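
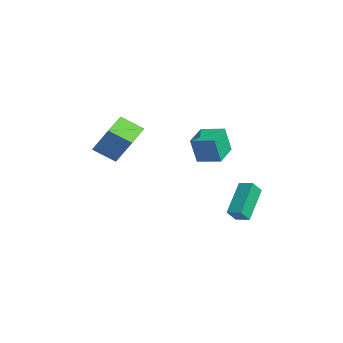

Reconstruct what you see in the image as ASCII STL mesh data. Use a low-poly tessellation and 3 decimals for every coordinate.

solid 
facet normal -0.510 0.555 0.657
outer loop
vertex 2.387 3.056 1.281
vertex 3.059 3.478 1.446
vertex 2.181 3.639 0.628
endloop
endfacet
facet normal -0.829 -0.521 -0.203
outer loop
vertex 3.261 2.462 -0.766
vertex 2.387 3.056 1.281
vertex 2.181 3.639 0.628
endloop
endfacet
facet normal -0.510 0.556 0.657
outer loop
vertex 2.181 3.639 0.628
vertex 3.059 3.478 1.446
vertex 2.852 4.061 0.792
endloop
endfacet
facet normal -0.230 0.648 -0.726
outer loop
vertex 2.852 4.061 0.792
vertex 3.261 2.462 -0.766
vertex 2.181 3.639 0.628
endloop
endfacet
facet normal 0.229 -0.649 0.726
outer loop
vertex 2.387 3.056 1.281
vertex 4.139 2.301 0.052
vertex 3.059 3.478 1.446
endloop
endfacet
facet normal -0.829 -0.522 -0.203
outer loop
vertex 3.468 1.879 -0.112
vertex 2.387 3.056 1.281
vertex 3.261 2.462 -0.766
endloop
endfacet
facet normal 0.230 -0.648 0.726
outer loop
vertex 3.468 1.879 -0.112
vertex 4.139 2.301 0.052
vertex 2.387 3.056 1.281
endloop
endfacet
facet normal 0.829 0.521 0.202
outer loop
vertex 3.059 3.478 1.446
vertex 4.139 2.301 0.052
vertex 2.852 4.061 0.792
endloop
endfacet
facet normal -0.229 0.649 -0.726
outer loop
vertex 3.933 2.884 -0.601
vertex 3.261 2.462 -0.766
vertex 2.852 4.061 0.792
endloop
endfacet
facet normal 0.829 0.521 0.203
outer loop
vertex 2.852 4.061 0.792
vertex 4.139 2.301 0.052
vertex 3.933 2.884 -0.601
endloop
endfacet
facet normal 0.510 -0.556 -0.657
outer loop
vertex 3.933 2.884 -0.601
vertex 3.468 1.879 -0.112
vertex 3.261 2.462 -0.766
endloop
endfacet
facet normal 0.510 -0.556 -0.657
outer loop
vertex 4.139 2.301 0.052
vertex 3.468 1.879 -0.112
vertex 3.933 2.884 -0.601
endloop
endfacet
facet normal -0.732 -0.664 -0.156
outer loop
vertex 0.074 1.47 3.603
vertex -0.968 2.544 3.921
vertex 0.03 1.867 2.116
endloop
endfacet
facet normal 0.681 -0.702 -0.208
outer loop
vertex 0.988 2.736 2.319
vertex 0.074 1.47 3.603
vertex 0.03 1.867 2.116
endloop
endfacet
facet normal -0.731 -0.664 -0.155
outer loop
vertex 0.03 1.867 2.116
vertex -0.968 2.544 3.921
vertex -1.013 2.941 2.434
endloop
endfacet
facet normal -0.029 0.258 -0.966
outer loop
vertex -1.013 2.941 2.434
vertex 0.988 2.736 2.319
vertex 0.03 1.867 2.116
endloop
endfacet
facet normal 0.029 -0.258 0.966
outer loop
vertex 0.074 1.47 3.603
vertex -0.01 3.413 4.124
vertex -0.968 2.544 3.921
endloop
endfacet
facet normal 0.681 -0.702 -0.208
outer loop
vertex 1.033 2.339 3.806
vertex 0.074 1.47 3.603
vertex 0.988 2.736 2.319
endloop
endfacet
facet normal 0.029 -0.258 0.966
outer loop
vertex 1.033 2.339 3.806
vertex -0.01 3.413 4.124
vertex 0.074 1.47 3.603
endloop
endfacet
facet normal -0.681 0.702 0.208
outer loop
vertex -0.968 2.544 3.921
vertex -0.01 3.413 4.124
vertex -1.013 2.941 2.434
endloop
endfacet
facet normal -0.029 0.258 -0.966
outer loop
vertex -0.054 3.81 2.637
vertex 0.988 2.736 2.319
vertex -1.013 2.941 2.434
endloop
endfacet
facet normal -0.681 0.703 0.208
outer loop
vertex -1.013 2.941 2.434
vertex -0.01 3.413 4.124
vertex -0.054 3.81 2.637
endloop
endfacet
facet normal 0.732 0.664 0.155
outer loop
vertex -0.054 3.81 2.637
vertex 1.033 2.339 3.806
vertex 0.988 2.736 2.319
endloop
endfacet
facet normal 0.731 0.664 0.156
outer loop
vertex -0.01 3.413 4.124
vertex 1.033 2.339 3.806
vertex -0.054 3.81 2.637
endloop
endfacet
facet normal -0.487 -0.696 0.528
outer loop
vertex -1.974 -2.071 4.143
vertex -3.205 -0.898 4.554
vertex -2.951 -2.557 2.601
endloop
endfacet
facet normal 0.704 -0.670 -0.235
outer loop
vertex -2.255 -1.562 1.846
vertex -1.974 -2.071 4.143
vertex -2.951 -2.557 2.601
endloop
endfacet
facet normal -0.487 -0.696 0.528
outer loop
vertex -2.951 -2.557 2.601
vertex -3.205 -0.898 4.554
vertex -4.183 -1.384 3.011
endloop
endfacet
facet normal -0.517 -0.258 -0.816
outer loop
vertex -4.183 -1.384 3.011
vertex -2.255 -1.562 1.846
vertex -2.951 -2.557 2.601
endloop
endfacet
facet normal 0.518 0.257 0.816
outer loop
vertex -1.974 -2.071 4.143
vertex -2.509 0.097 3.799
vertex -3.205 -0.898 4.554
endloop
endfacet
facet normal 0.704 -0.671 -0.235
outer loop
vertex -1.277 -1.076 3.389
vertex -1.974 -2.071 4.143
vertex -2.255 -1.562 1.846
endloop
endfacet
facet normal 0.517 0.257 0.817
outer loop
vertex -1.277 -1.076 3.389
vertex -2.509 0.097 3.799
vertex -1.974 -2.071 4.143
endloop
endfacet
facet normal -0.704 0.670 0.235
outer loop
vertex -3.205 -0.898 4.554
vertex -2.509 0.097 3.799
vertex -4.183 -1.384 3.011
endloop
endfacet
facet normal -0.517 -0.257 -0.817
outer loop
vertex -3.486 -0.389 2.257
vertex -2.255 -1.562 1.846
vertex -4.183 -1.384 3.011
endloop
endfacet
facet normal -0.704 0.671 0.234
outer loop
vertex -4.183 -1.384 3.011
vertex -2.509 0.097 3.799
vertex -3.486 -0.389 2.257
endloop
endfacet
facet normal 0.487 0.696 -0.528
outer loop
vertex -3.486 -0.389 2.257
vertex -1.277 -1.076 3.389
vertex -2.255 -1.562 1.846
endloop
endfacet
facet normal 0.487 0.696 -0.528
outer loop
vertex -2.509 0.097 3.799
vertex -1.277 -1.076 3.389
vertex -3.486 -0.389 2.257
endloop
endfacet

endsolid


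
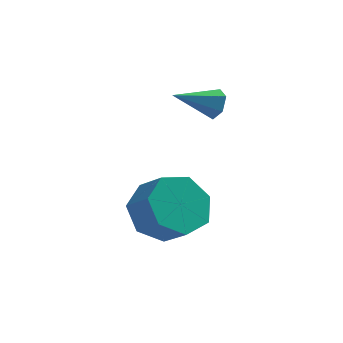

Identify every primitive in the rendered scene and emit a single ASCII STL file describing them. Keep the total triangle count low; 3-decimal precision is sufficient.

solid 
facet normal 0.862 0.307 -0.403
outer loop
vertex 2.691 0.476 2.982
vertex 2.408 0.677 2.53
vertex 2.5 1.013 2.982
endloop
endfacet
facet normal 0.089 0.032 0.995
outer loop
vertex 2.691 0.476 2.982
vertex 2.5 1.013 2.982
vertex 1.132 0.223 3.13
endloop
endfacet
facet normal 0.861 0.308 -0.404
outer loop
vertex 2.5 1.013 2.982
vertex 2.408 0.677 2.53
vertex 2.216 1.214 2.53
endloop
endfacet
facet normal -0.368 0.742 0.561
outer loop
vertex 2.5 1.013 2.982
vertex 2.216 1.214 2.53
vertex 1.132 0.223 3.13
endloop
endfacet
facet normal 0.861 0.308 -0.405
outer loop
vertex 2.216 1.214 2.53
vertex 2.408 0.677 2.53
vertex 2.124 0.878 2.079
endloop
endfacet
facet normal -0.729 0.612 -0.307
outer loop
vertex 2.216 1.214 2.53
vertex 2.124 0.878 2.079
vertex 1.132 0.223 3.13
endloop
endfacet
facet normal 0.861 0.306 -0.406
outer loop
vertex 2.124 0.878 2.079
vertex 2.408 0.677 2.53
vertex 2.315 0.341 2.079
endloop
endfacet
facet normal -0.634 -0.226 -0.739
outer loop
vertex 2.124 0.878 2.079
vertex 2.315 0.341 2.079
vertex 1.132 0.223 3.13
endloop
endfacet
facet normal 0.862 0.306 -0.405
outer loop
vertex 2.315 0.341 2.079
vertex 2.408 0.677 2.53
vertex 2.599 0.14 2.531
endloop
endfacet
facet normal -0.177 -0.936 -0.305
outer loop
vertex 2.315 0.341 2.079
vertex 2.599 0.14 2.531
vertex 1.132 0.223 3.13
endloop
endfacet
facet normal 0.862 0.306 -0.404
outer loop
vertex 2.599 0.14 2.531
vertex 2.408 0.677 2.53
vertex 2.691 0.476 2.982
endloop
endfacet
facet normal 0.184 -0.806 0.563
outer loop
vertex 2.599 0.14 2.531
vertex 2.691 0.476 2.982
vertex 1.132 0.223 3.13
endloop
endfacet
facet normal -0.565 0.535 -0.628
outer loop
vertex 1.621 -1.253 -1.67
vertex 0.804 -1.252 -0.934
vertex 1.622 -0.526 -1.052
endloop
endfacet
facet normal 0.825 0.365 -0.431
outer loop
vertex 1.621 -1.253 -1.67
vertex 1.622 -0.526 -1.052
vertex 2.294 -1.89 -0.922
endloop
endfacet
facet normal 0.825 0.366 -0.430
outer loop
vertex 2.294 -1.89 -0.922
vertex 1.622 -0.526 -1.052
vertex 2.294 -1.163 -0.304
endloop
endfacet
facet normal 0.565 -0.535 0.629
outer loop
vertex 2.294 -1.89 -0.922
vertex 2.294 -1.163 -0.304
vertex 1.476 -1.888 -0.186
endloop
endfacet
facet normal -0.565 0.535 -0.628
outer loop
vertex 1.622 -0.526 -1.052
vertex 0.804 -1.252 -0.934
vertex 1.007 -0.345 -0.345
endloop
endfacet
facet normal 0.516 0.823 0.238
outer loop
vertex 1.622 -0.526 -1.052
vertex 1.007 -0.345 -0.345
vertex 2.294 -1.163 -0.304
endloop
endfacet
facet normal 0.516 0.823 0.238
outer loop
vertex 2.294 -1.163 -0.304
vertex 1.007 -0.345 -0.345
vertex 1.679 -0.982 0.403
endloop
endfacet
facet normal 0.565 -0.535 0.628
outer loop
vertex 2.294 -1.163 -0.304
vertex 1.679 -0.982 0.403
vertex 1.476 -1.888 -0.186
endloop
endfacet
facet normal -0.565 0.535 -0.629
outer loop
vertex 1.007 -0.345 -0.345
vertex 0.804 -1.252 -0.934
vertex 0.239 -0.847 -0.082
endloop
endfacet
facet normal -0.183 0.661 0.728
outer loop
vertex 1.007 -0.345 -0.345
vertex 0.239 -0.847 -0.082
vertex 1.679 -0.982 0.403
endloop
endfacet
facet normal -0.183 0.662 0.727
outer loop
vertex 1.679 -0.982 0.403
vertex 0.239 -0.847 -0.082
vertex 0.911 -1.483 0.666
endloop
endfacet
facet normal 0.564 -0.535 0.629
outer loop
vertex 1.679 -0.982 0.403
vertex 0.911 -1.483 0.666
vertex 1.476 -1.888 -0.186
endloop
endfacet
facet normal -0.565 0.535 -0.629
outer loop
vertex 0.239 -0.847 -0.082
vertex 0.804 -1.252 -0.934
vertex -0.104 -1.654 -0.46
endloop
endfacet
facet normal -0.743 0.002 0.669
outer loop
vertex 0.239 -0.847 -0.082
vertex -0.104 -1.654 -0.46
vertex 0.911 -1.483 0.666
endloop
endfacet
facet normal -0.743 0.002 0.669
outer loop
vertex 0.911 -1.483 0.666
vertex -0.104 -1.654 -0.46
vertex 0.568 -2.29 0.288
endloop
endfacet
facet normal 0.565 -0.535 0.629
outer loop
vertex 0.911 -1.483 0.666
vertex 0.568 -2.29 0.288
vertex 1.476 -1.888 -0.186
endloop
endfacet
facet normal -0.565 0.535 -0.628
outer loop
vertex -0.104 -1.654 -0.46
vertex 0.804 -1.252 -0.934
vertex 0.237 -2.158 -1.196
endloop
endfacet
facet normal -0.744 -0.660 0.107
outer loop
vertex -0.104 -1.654 -0.46
vertex 0.237 -2.158 -1.196
vertex 0.568 -2.29 0.288
endloop
endfacet
facet normal -0.744 -0.660 0.107
outer loop
vertex 0.568 -2.29 0.288
vertex 0.237 -2.158 -1.196
vertex 0.909 -2.794 -0.448
endloop
endfacet
facet normal 0.565 -0.535 0.628
outer loop
vertex 0.568 -2.29 0.288
vertex 0.909 -2.794 -0.448
vertex 1.476 -1.888 -0.186
endloop
endfacet
facet normal -0.565 0.535 -0.628
outer loop
vertex 0.237 -2.158 -1.196
vertex 0.804 -1.252 -0.934
vertex 1.005 -1.979 -1.734
endloop
endfacet
facet normal -0.183 -0.824 -0.536
outer loop
vertex 0.237 -2.158 -1.196
vertex 1.005 -1.979 -1.734
vertex 0.909 -2.794 -0.448
endloop
endfacet
facet normal -0.184 -0.824 -0.536
outer loop
vertex 0.909 -2.794 -0.448
vertex 1.005 -1.979 -1.734
vertex 1.677 -2.616 -0.986
endloop
endfacet
facet normal 0.564 -0.535 0.629
outer loop
vertex 0.909 -2.794 -0.448
vertex 1.677 -2.616 -0.986
vertex 1.476 -1.888 -0.186
endloop
endfacet
facet normal -0.565 0.535 -0.628
outer loop
vertex 1.005 -1.979 -1.734
vertex 0.804 -1.252 -0.934
vertex 1.621 -1.253 -1.67
endloop
endfacet
facet normal 0.514 -0.368 -0.775
outer loop
vertex 1.005 -1.979 -1.734
vertex 1.621 -1.253 -1.67
vertex 1.677 -2.616 -0.986
endloop
endfacet
facet normal 0.513 -0.368 -0.775
outer loop
vertex 1.677 -2.616 -0.986
vertex 1.621 -1.253 -1.67
vertex 2.294 -1.89 -0.922
endloop
endfacet
facet normal 0.564 -0.535 0.629
outer loop
vertex 1.677 -2.616 -0.986
vertex 2.294 -1.89 -0.922
vertex 1.476 -1.888 -0.186
endloop
endfacet

endsolid


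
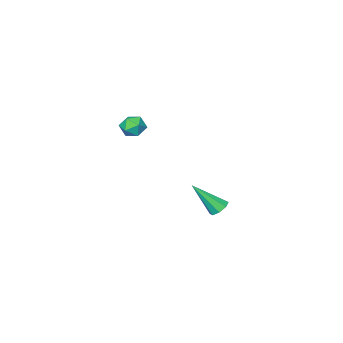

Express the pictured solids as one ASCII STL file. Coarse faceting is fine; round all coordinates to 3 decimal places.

solid 
facet normal -0.115 -0.322 0.940
outer loop
vertex 1.186 -0.527 4.423
vertex 1.396 -1.108 4.25
vertex 1.812 -0.664 4.453
endloop
endfacet
facet normal 0.037 0.374 0.927
outer loop
vertex 1.186 -0.527 4.423
vertex 1.812 -0.664 4.453
vertex 1.618 -0.094 4.231
endloop
endfacet
facet normal -0.464 0.702 0.540
outer loop
vertex 1.186 -0.527 4.423
vertex 1.618 -0.094 4.231
vertex 1.082 -0.186 3.89
endloop
endfacet
facet normal -0.926 0.208 0.314
outer loop
vertex 1.186 -0.527 4.423
vertex 1.082 -0.186 3.89
vertex 0.945 -0.813 3.902
endloop
endfacet
facet normal -0.711 -0.424 0.561
outer loop
vertex 1.186 -0.527 4.423
vertex 0.945 -0.813 3.902
vertex 1.396 -1.108 4.25
endloop
endfacet
facet normal 0.664 0.457 0.593
outer loop
vertex 1.618 -0.094 4.231
vertex 1.812 -0.664 4.453
vertex 2.095 -0.407 3.938
endloop
endfacet
facet normal 0.416 -0.671 0.614
outer loop
vertex 1.812 -0.664 4.453
vertex 1.396 -1.108 4.25
vertex 1.958 -1.034 3.95
endloop
endfacet
facet normal -0.548 -0.836 0.001
outer loop
vertex 1.396 -1.108 4.25
vertex 0.945 -0.813 3.902
vertex 1.422 -1.126 3.609
endloop
endfacet
facet normal -0.897 0.188 -0.399
outer loop
vertex 0.945 -0.813 3.902
vertex 1.082 -0.186 3.89
vertex 1.228 -0.556 3.387
endloop
endfacet
facet normal -0.148 0.988 -0.034
outer loop
vertex 1.082 -0.186 3.89
vertex 1.618 -0.094 4.231
vertex 1.644 -0.112 3.59
endloop
endfacet
facet normal 0.926 -0.208 -0.314
outer loop
vertex 1.854 -0.693 3.417
vertex 2.095 -0.407 3.938
vertex 1.958 -1.034 3.95
endloop
endfacet
facet normal 0.464 -0.702 -0.540
outer loop
vertex 1.854 -0.693 3.417
vertex 1.958 -1.034 3.95
vertex 1.422 -1.126 3.609
endloop
endfacet
facet normal -0.037 -0.374 -0.927
outer loop
vertex 1.854 -0.693 3.417
vertex 1.422 -1.126 3.609
vertex 1.228 -0.556 3.387
endloop
endfacet
facet normal 0.115 0.322 -0.940
outer loop
vertex 1.854 -0.693 3.417
vertex 1.228 -0.556 3.387
vertex 1.644 -0.112 3.59
endloop
endfacet
facet normal 0.711 0.424 -0.561
outer loop
vertex 1.854 -0.693 3.417
vertex 1.644 -0.112 3.59
vertex 2.095 -0.407 3.938
endloop
endfacet
facet normal 0.897 -0.188 0.399
outer loop
vertex 1.958 -1.034 3.95
vertex 2.095 -0.407 3.938
vertex 1.812 -0.664 4.453
endloop
endfacet
facet normal 0.148 -0.988 0.034
outer loop
vertex 1.422 -1.126 3.609
vertex 1.958 -1.034 3.95
vertex 1.396 -1.108 4.25
endloop
endfacet
facet normal -0.664 -0.457 -0.593
outer loop
vertex 1.228 -0.556 3.387
vertex 1.422 -1.126 3.609
vertex 0.945 -0.813 3.902
endloop
endfacet
facet normal -0.416 0.671 -0.614
outer loop
vertex 1.644 -0.112 3.59
vertex 1.228 -0.556 3.387
vertex 1.082 -0.186 3.89
endloop
endfacet
facet normal 0.548 0.836 -0.001
outer loop
vertex 2.095 -0.407 3.938
vertex 1.644 -0.112 3.59
vertex 1.618 -0.094 4.231
endloop
endfacet
facet normal -0.470 0.470 -0.747
outer loop
vertex -2.3 0.157 -2.699
vertex -2.785 0.026 -2.476
vertex -2.437 0.449 -2.429
endloop
endfacet
facet normal 0.916 0.401 0.031
outer loop
vertex -2.3 0.157 -2.699
vertex -2.437 0.449 -2.429
vertex -1.915 -0.846 -1.084
endloop
endfacet
facet normal -0.468 0.469 -0.749
outer loop
vertex -2.437 0.449 -2.429
vertex -2.785 0.026 -2.476
vertex -2.779 0.494 -2.187
endloop
endfacet
facet normal 0.460 0.722 0.516
outer loop
vertex -2.437 0.449 -2.429
vertex -2.779 0.494 -2.187
vertex -1.915 -0.846 -1.084
endloop
endfacet
facet normal -0.468 0.469 -0.749
outer loop
vertex -2.779 0.494 -2.187
vertex -2.785 0.026 -2.476
vertex -3.124 0.265 -2.115
endloop
endfacet
facet normal -0.193 0.547 0.815
outer loop
vertex -2.779 0.494 -2.187
vertex -3.124 0.265 -2.115
vertex -1.915 -0.846 -1.084
endloop
endfacet
facet normal -0.468 0.469 -0.749
outer loop
vertex -3.124 0.265 -2.115
vertex -2.785 0.026 -2.476
vertex -3.271 -0.104 -2.254
endloop
endfacet
facet normal -0.659 -0.020 0.751
outer loop
vertex -3.124 0.265 -2.115
vertex -3.271 -0.104 -2.254
vertex -1.915 -0.846 -1.084
endloop
endfacet
facet normal -0.468 0.469 -0.749
outer loop
vertex -3.271 -0.104 -2.254
vertex -2.785 0.026 -2.476
vertex -3.134 -0.397 -2.523
endloop
endfacet
facet normal -0.669 -0.648 0.365
outer loop
vertex -3.271 -0.104 -2.254
vertex -3.134 -0.397 -2.523
vertex -1.915 -0.846 -1.084
endloop
endfacet
facet normal -0.468 0.469 -0.749
outer loop
vertex -3.134 -0.397 -2.523
vertex -2.785 0.026 -2.476
vertex -2.792 -0.442 -2.765
endloop
endfacet
facet normal -0.214 -0.969 -0.122
outer loop
vertex -3.134 -0.397 -2.523
vertex -2.792 -0.442 -2.765
vertex -1.915 -0.846 -1.084
endloop
endfacet
facet normal -0.471 0.469 -0.748
outer loop
vertex -2.792 -0.442 -2.765
vertex -2.785 0.026 -2.476
vertex -2.447 -0.212 -2.838
endloop
endfacet
facet normal 0.440 -0.794 -0.420
outer loop
vertex -2.792 -0.442 -2.765
vertex -2.447 -0.212 -2.838
vertex -1.915 -0.846 -1.084
endloop
endfacet
facet normal -0.470 0.469 -0.748
outer loop
vertex -2.447 -0.212 -2.838
vertex -2.785 0.026 -2.476
vertex -2.3 0.157 -2.699
endloop
endfacet
facet normal 0.906 -0.227 -0.357
outer loop
vertex -2.447 -0.212 -2.838
vertex -2.3 0.157 -2.699
vertex -1.915 -0.846 -1.084
endloop
endfacet

endsolid


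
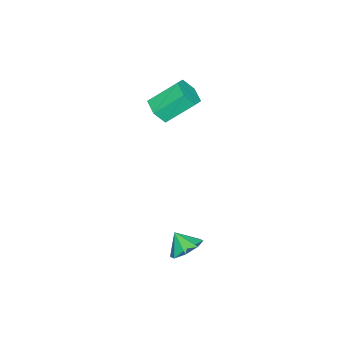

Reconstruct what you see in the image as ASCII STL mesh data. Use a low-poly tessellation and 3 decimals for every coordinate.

solid 
facet normal 0.163 0.659 -0.735
outer loop
vertex 4.354 2.177 -4.083
vertex 3.782 2.892 -3.569
vertex 4.797 2.624 -3.584
endloop
endfacet
facet normal 0.546 -0.804 0.235
outer loop
vertex 4.354 2.177 -4.083
vertex 4.797 2.624 -3.584
vertex 3.578 2.068 -2.651
endloop
endfacet
facet normal 0.163 0.659 -0.735
outer loop
vertex 4.797 2.624 -3.584
vertex 3.782 2.892 -3.569
vertex 4.646 3.228 -3.076
endloop
endfacet
facet normal 0.665 -0.376 0.645
outer loop
vertex 4.797 2.624 -3.584
vertex 4.646 3.228 -3.076
vertex 3.578 2.068 -2.651
endloop
endfacet
facet normal 0.163 0.659 -0.735
outer loop
vertex 4.646 3.228 -3.076
vertex 3.782 2.892 -3.569
vertex 3.988 3.635 -2.857
endloop
endfacet
facet normal 0.336 0.036 0.941
outer loop
vertex 4.646 3.228 -3.076
vertex 3.988 3.635 -2.857
vertex 3.578 2.068 -2.651
endloop
endfacet
facet normal 0.163 0.659 -0.735
outer loop
vertex 3.988 3.635 -2.857
vertex 3.782 2.892 -3.569
vertex 3.21 3.607 -3.055
endloop
endfacet
facet normal -0.249 0.190 0.950
outer loop
vertex 3.988 3.635 -2.857
vertex 3.21 3.607 -3.055
vertex 3.578 2.068 -2.651
endloop
endfacet
facet normal 0.162 0.658 -0.735
outer loop
vertex 3.21 3.607 -3.055
vertex 3.782 2.892 -3.569
vertex 2.767 3.159 -3.554
endloop
endfacet
facet normal -0.746 -0.004 0.666
outer loop
vertex 3.21 3.607 -3.055
vertex 2.767 3.159 -3.554
vertex 3.578 2.068 -2.651
endloop
endfacet
facet normal 0.163 0.659 -0.734
outer loop
vertex 2.767 3.159 -3.554
vertex 3.782 2.892 -3.569
vertex 2.918 2.556 -4.062
endloop
endfacet
facet normal -0.865 -0.432 0.255
outer loop
vertex 2.767 3.159 -3.554
vertex 2.918 2.556 -4.062
vertex 3.578 2.068 -2.651
endloop
endfacet
facet normal 0.163 0.659 -0.735
outer loop
vertex 2.918 2.556 -4.062
vertex 3.782 2.892 -3.569
vertex 3.575 2.149 -4.281
endloop
endfacet
facet normal -0.536 -0.843 -0.041
outer loop
vertex 2.918 2.556 -4.062
vertex 3.575 2.149 -4.281
vertex 3.578 2.068 -2.651
endloop
endfacet
facet normal 0.163 0.659 -0.735
outer loop
vertex 3.575 2.149 -4.281
vertex 3.782 2.892 -3.569
vertex 4.354 2.177 -4.083
endloop
endfacet
facet normal 0.048 -0.998 -0.050
outer loop
vertex 3.575 2.149 -4.281
vertex 4.354 2.177 -4.083
vertex 3.578 2.068 -2.651
endloop
endfacet
facet normal 0.408 -0.645 -0.646
outer loop
vertex -0.618 -0.431 2.393
vertex -1.266 -1.124 2.676
vertex -1.487 -0.515 1.928
endloop
endfacet
facet normal 0.249 0.759 -0.602
outer loop
vertex -0.618 -0.431 2.393
vertex -1.487 -0.515 1.928
vertex -1.505 0.976 3.801
endloop
endfacet
facet normal 0.249 0.759 -0.602
outer loop
vertex -1.505 0.976 3.801
vertex -1.487 -0.515 1.928
vertex -2.375 0.893 3.336
endloop
endfacet
facet normal -0.407 0.646 0.646
outer loop
vertex -1.505 0.976 3.801
vertex -2.375 0.893 3.336
vertex -2.154 0.284 4.084
endloop
endfacet
facet normal 0.407 -0.646 -0.646
outer loop
vertex -1.487 -0.515 1.928
vertex -1.266 -1.124 2.676
vertex -2.136 -1.207 2.211
endloop
endfacet
facet normal -0.636 0.307 -0.708
outer loop
vertex -1.487 -0.515 1.928
vertex -2.136 -1.207 2.211
vertex -2.375 0.893 3.336
endloop
endfacet
facet normal -0.636 0.307 -0.708
outer loop
vertex -2.375 0.893 3.336
vertex -2.136 -1.207 2.211
vertex -3.024 0.201 3.619
endloop
endfacet
facet normal -0.407 0.646 0.646
outer loop
vertex -2.375 0.893 3.336
vertex -3.024 0.201 3.619
vertex -2.154 0.284 4.084
endloop
endfacet
facet normal 0.407 -0.646 -0.646
outer loop
vertex -2.136 -1.207 2.211
vertex -1.266 -1.124 2.676
vertex -1.915 -1.816 2.959
endloop
endfacet
facet normal -0.886 -0.452 -0.106
outer loop
vertex -2.136 -1.207 2.211
vertex -1.915 -1.816 2.959
vertex -3.024 0.201 3.619
endloop
endfacet
facet normal -0.886 -0.452 -0.106
outer loop
vertex -3.024 0.201 3.619
vertex -1.915 -1.816 2.959
vertex -2.802 -0.409 4.367
endloop
endfacet
facet normal -0.407 0.645 0.647
outer loop
vertex -3.024 0.201 3.619
vertex -2.802 -0.409 4.367
vertex -2.154 0.284 4.084
endloop
endfacet
facet normal 0.407 -0.646 -0.646
outer loop
vertex -1.915 -1.816 2.959
vertex -1.266 -1.124 2.676
vertex -1.045 -1.733 3.424
endloop
endfacet
facet normal -0.249 -0.759 0.602
outer loop
vertex -1.915 -1.816 2.959
vertex -1.045 -1.733 3.424
vertex -2.802 -0.409 4.367
endloop
endfacet
facet normal -0.249 -0.759 0.602
outer loop
vertex -2.802 -0.409 4.367
vertex -1.045 -1.733 3.424
vertex -1.933 -0.325 4.832
endloop
endfacet
facet normal -0.408 0.645 0.646
outer loop
vertex -2.802 -0.409 4.367
vertex -1.933 -0.325 4.832
vertex -2.154 0.284 4.084
endloop
endfacet
facet normal 0.407 -0.646 -0.646
outer loop
vertex -1.045 -1.733 3.424
vertex -1.266 -1.124 2.676
vertex -0.396 -1.041 3.141
endloop
endfacet
facet normal 0.636 -0.307 0.708
outer loop
vertex -1.045 -1.733 3.424
vertex -0.396 -1.041 3.141
vertex -1.933 -0.325 4.832
endloop
endfacet
facet normal 0.636 -0.307 0.708
outer loop
vertex -1.933 -0.325 4.832
vertex -0.396 -1.041 3.141
vertex -1.284 0.367 4.549
endloop
endfacet
facet normal -0.407 0.646 0.646
outer loop
vertex -1.933 -0.325 4.832
vertex -1.284 0.367 4.549
vertex -2.154 0.284 4.084
endloop
endfacet
facet normal 0.407 -0.645 -0.647
outer loop
vertex -0.396 -1.041 3.141
vertex -1.266 -1.124 2.676
vertex -0.618 -0.431 2.393
endloop
endfacet
facet normal 0.885 0.452 0.106
outer loop
vertex -0.396 -1.041 3.141
vertex -0.618 -0.431 2.393
vertex -1.284 0.367 4.549
endloop
endfacet
facet normal 0.886 0.452 0.106
outer loop
vertex -1.284 0.367 4.549
vertex -0.618 -0.431 2.393
vertex -1.505 0.976 3.801
endloop
endfacet
facet normal -0.407 0.646 0.646
outer loop
vertex -1.284 0.367 4.549
vertex -1.505 0.976 3.801
vertex -2.154 0.284 4.084
endloop
endfacet

endsolid


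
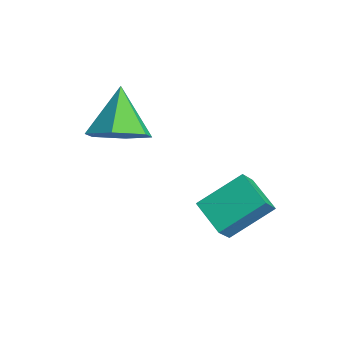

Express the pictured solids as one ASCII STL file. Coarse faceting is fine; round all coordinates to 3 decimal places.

solid 
facet normal 0.663 -0.397 -0.635
outer loop
vertex -0.157 -2.236 -0.583
vertex -0.92 -2.721 -1.076
vertex -0.636 -1.776 -1.371
endloop
endfacet
facet normal 0.216 0.895 0.391
outer loop
vertex -0.157 -2.236 -0.583
vertex -0.636 -1.776 -1.371
vertex -2.06 -2.039 0.016
endloop
endfacet
facet normal 0.662 -0.397 -0.635
outer loop
vertex -0.636 -1.776 -1.371
vertex -0.92 -2.721 -1.076
vertex -1.399 -2.261 -1.863
endloop
endfacet
facet normal -0.402 0.882 -0.246
outer loop
vertex -0.636 -1.776 -1.371
vertex -1.399 -2.261 -1.863
vertex -2.06 -2.039 0.016
endloop
endfacet
facet normal 0.662 -0.397 -0.635
outer loop
vertex -1.399 -2.261 -1.863
vertex -0.92 -2.721 -1.076
vertex -1.684 -3.206 -1.569
endloop
endfacet
facet normal -0.923 0.171 -0.345
outer loop
vertex -1.399 -2.261 -1.863
vertex -1.684 -3.206 -1.569
vertex -2.06 -2.039 0.016
endloop
endfacet
facet normal 0.662 -0.397 -0.636
outer loop
vertex -1.684 -3.206 -1.569
vertex -0.92 -2.721 -1.076
vertex -1.205 -3.667 -0.782
endloop
endfacet
facet normal -0.826 -0.529 0.193
outer loop
vertex -1.684 -3.206 -1.569
vertex -1.205 -3.667 -0.782
vertex -2.06 -2.039 0.016
endloop
endfacet
facet normal 0.662 -0.397 -0.636
outer loop
vertex -1.205 -3.667 -0.782
vertex -0.92 -2.721 -1.076
vertex -0.441 -3.182 -0.289
endloop
endfacet
facet normal -0.208 -0.516 0.831
outer loop
vertex -1.205 -3.667 -0.782
vertex -0.441 -3.182 -0.289
vertex -2.06 -2.039 0.016
endloop
endfacet
facet normal 0.663 -0.396 -0.635
outer loop
vertex -0.441 -3.182 -0.289
vertex -0.92 -2.721 -1.076
vertex -0.157 -2.236 -0.583
endloop
endfacet
facet normal 0.313 0.195 0.930
outer loop
vertex -0.441 -3.182 -0.289
vertex -0.157 -2.236 -0.583
vertex -2.06 -2.039 0.016
endloop
endfacet
facet normal -0.300 0.509 -0.807
outer loop
vertex 1.143 -0.935 -3.71
vertex 1.308 0.506 -2.862
vertex 2.301 -0.846 -4.085
endloop
endfacet
facet normal -0.098 -0.858 -0.505
outer loop
vertex 2.632 -1.406 -3.198
vertex 1.143 -0.935 -3.71
vertex 2.301 -0.846 -4.085
endloop
endfacet
facet normal -0.300 0.509 -0.807
outer loop
vertex 2.301 -0.846 -4.085
vertex 1.308 0.506 -2.862
vertex 2.466 0.595 -3.237
endloop
endfacet
facet normal 0.949 0.073 -0.308
outer loop
vertex 2.466 0.595 -3.237
vertex 2.632 -1.406 -3.198
vertex 2.301 -0.846 -4.085
endloop
endfacet
facet normal -0.949 -0.073 0.308
outer loop
vertex 1.143 -0.935 -3.71
vertex 1.639 -0.054 -1.975
vertex 1.308 0.506 -2.862
endloop
endfacet
facet normal -0.098 -0.858 -0.505
outer loop
vertex 1.474 -1.495 -2.823
vertex 1.143 -0.935 -3.71
vertex 2.632 -1.406 -3.198
endloop
endfacet
facet normal -0.949 -0.073 0.308
outer loop
vertex 1.474 -1.495 -2.823
vertex 1.639 -0.054 -1.975
vertex 1.143 -0.935 -3.71
endloop
endfacet
facet normal 0.098 0.858 0.505
outer loop
vertex 1.308 0.506 -2.862
vertex 1.639 -0.054 -1.975
vertex 2.466 0.595 -3.237
endloop
endfacet
facet normal 0.949 0.073 -0.308
outer loop
vertex 2.797 0.035 -2.35
vertex 2.632 -1.406 -3.198
vertex 2.466 0.595 -3.237
endloop
endfacet
facet normal 0.098 0.858 0.505
outer loop
vertex 2.466 0.595 -3.237
vertex 1.639 -0.054 -1.975
vertex 2.797 0.035 -2.35
endloop
endfacet
facet normal 0.300 -0.509 0.807
outer loop
vertex 2.797 0.035 -2.35
vertex 1.474 -1.495 -2.823
vertex 2.632 -1.406 -3.198
endloop
endfacet
facet normal 0.300 -0.509 0.807
outer loop
vertex 1.639 -0.054 -1.975
vertex 1.474 -1.495 -2.823
vertex 2.797 0.035 -2.35
endloop
endfacet

endsolid


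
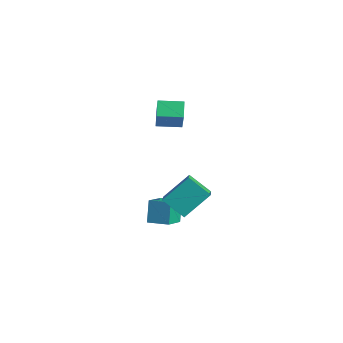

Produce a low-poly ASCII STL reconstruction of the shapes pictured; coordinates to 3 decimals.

solid 
facet normal -0.856 -0.502 -0.120
outer loop
vertex 1.642 -3.41 1.073
vertex 1.106 -2.36 0.502
vertex 2.024 -3.803 -0.006
endloop
endfacet
facet normal 0.410 -0.801 0.437
outer loop
vertex 2.914 -3.28 0.118
vertex 1.642 -3.41 1.073
vertex 2.024 -3.803 -0.006
endloop
endfacet
facet normal -0.856 -0.503 -0.119
outer loop
vertex 2.024 -3.803 -0.006
vertex 1.106 -2.36 0.502
vertex 1.487 -2.753 -0.578
endloop
endfacet
facet normal 0.315 -0.325 -0.892
outer loop
vertex 1.487 -2.753 -0.578
vertex 2.914 -3.28 0.118
vertex 2.024 -3.803 -0.006
endloop
endfacet
facet normal -0.315 0.324 0.892
outer loop
vertex 1.642 -3.41 1.073
vertex 1.996 -1.837 0.626
vertex 1.106 -2.36 0.502
endloop
endfacet
facet normal 0.409 -0.801 0.436
outer loop
vertex 2.533 -2.887 1.198
vertex 1.642 -3.41 1.073
vertex 2.914 -3.28 0.118
endloop
endfacet
facet normal -0.316 0.324 0.892
outer loop
vertex 2.533 -2.887 1.198
vertex 1.996 -1.837 0.626
vertex 1.642 -3.41 1.073
endloop
endfacet
facet normal -0.410 0.801 -0.436
outer loop
vertex 1.106 -2.36 0.502
vertex 1.996 -1.837 0.626
vertex 1.487 -2.753 -0.578
endloop
endfacet
facet normal 0.315 -0.324 -0.892
outer loop
vertex 2.378 -2.23 -0.453
vertex 2.914 -3.28 0.118
vertex 1.487 -2.753 -0.578
endloop
endfacet
facet normal -0.409 0.801 -0.437
outer loop
vertex 1.487 -2.753 -0.578
vertex 1.996 -1.837 0.626
vertex 2.378 -2.23 -0.453
endloop
endfacet
facet normal 0.856 0.502 0.119
outer loop
vertex 2.378 -2.23 -0.453
vertex 2.533 -2.887 1.198
vertex 2.914 -3.28 0.118
endloop
endfacet
facet normal 0.856 0.503 0.120
outer loop
vertex 1.996 -1.837 0.626
vertex 2.533 -2.887 1.198
vertex 2.378 -2.23 -0.453
endloop
endfacet
facet normal -0.610 0.521 0.596
outer loop
vertex -2.279 0.101 4.413
vertex -1.514 1.075 4.345
vertex -3.044 0.616 3.18
endloop
endfacet
facet normal -0.617 -0.785 0.055
outer loop
vertex -2.446 0.105 2.595
vertex -2.279 0.101 4.413
vertex -3.044 0.616 3.18
endloop
endfacet
facet normal -0.610 0.522 0.596
outer loop
vertex -3.044 0.616 3.18
vertex -1.514 1.075 4.345
vertex -2.279 1.59 3.111
endloop
endfacet
facet normal -0.498 0.334 -0.800
outer loop
vertex -2.279 1.59 3.111
vertex -2.446 0.105 2.595
vertex -3.044 0.616 3.18
endloop
endfacet
facet normal 0.497 -0.335 0.801
outer loop
vertex -2.279 0.101 4.413
vertex -0.916 0.564 3.76
vertex -1.514 1.075 4.345
endloop
endfacet
facet normal -0.617 -0.785 0.055
outer loop
vertex -1.681 -0.41 3.829
vertex -2.279 0.101 4.413
vertex -2.446 0.105 2.595
endloop
endfacet
facet normal 0.497 -0.334 0.801
outer loop
vertex -1.681 -0.41 3.829
vertex -0.916 0.564 3.76
vertex -2.279 0.101 4.413
endloop
endfacet
facet normal 0.617 0.785 -0.055
outer loop
vertex -1.514 1.075 4.345
vertex -0.916 0.564 3.76
vertex -2.279 1.59 3.111
endloop
endfacet
facet normal -0.497 0.334 -0.801
outer loop
vertex -1.681 1.079 2.527
vertex -2.446 0.105 2.595
vertex -2.279 1.59 3.111
endloop
endfacet
facet normal 0.617 0.785 -0.055
outer loop
vertex -2.279 1.59 3.111
vertex -0.916 0.564 3.76
vertex -1.681 1.079 2.527
endloop
endfacet
facet normal 0.611 -0.521 -0.596
outer loop
vertex -1.681 1.079 2.527
vertex -1.681 -0.41 3.829
vertex -2.446 0.105 2.595
endloop
endfacet
facet normal 0.610 -0.522 -0.596
outer loop
vertex -0.916 0.564 3.76
vertex -1.681 -0.41 3.829
vertex -1.681 1.079 2.527
endloop
endfacet
facet normal -0.681 0.564 -0.467
outer loop
vertex 2.17 -3.003 1.43
vertex 2.453 -1.771 2.505
vertex 3.11 -2.527 0.635
endloop
endfacet
facet normal -0.171 -0.743 -0.647
outer loop
vertex 4.247 -3.469 1.415
vertex 2.17 -3.003 1.43
vertex 3.11 -2.527 0.635
endloop
endfacet
facet normal -0.681 0.564 -0.467
outer loop
vertex 3.11 -2.527 0.635
vertex 2.453 -1.771 2.505
vertex 3.393 -1.294 1.71
endloop
endfacet
facet normal 0.712 0.361 -0.602
outer loop
vertex 3.393 -1.294 1.71
vertex 4.247 -3.469 1.415
vertex 3.11 -2.527 0.635
endloop
endfacet
facet normal -0.712 -0.361 0.602
outer loop
vertex 2.17 -3.003 1.43
vertex 3.59 -2.713 3.285
vertex 2.453 -1.771 2.505
endloop
endfacet
facet normal -0.171 -0.742 -0.648
outer loop
vertex 3.307 -3.946 2.21
vertex 2.17 -3.003 1.43
vertex 4.247 -3.469 1.415
endloop
endfacet
facet normal -0.712 -0.361 0.602
outer loop
vertex 3.307 -3.946 2.21
vertex 3.59 -2.713 3.285
vertex 2.17 -3.003 1.43
endloop
endfacet
facet normal 0.171 0.743 0.648
outer loop
vertex 2.453 -1.771 2.505
vertex 3.59 -2.713 3.285
vertex 3.393 -1.294 1.71
endloop
endfacet
facet normal 0.712 0.361 -0.602
outer loop
vertex 4.53 -2.237 2.49
vertex 4.247 -3.469 1.415
vertex 3.393 -1.294 1.71
endloop
endfacet
facet normal 0.172 0.742 0.647
outer loop
vertex 3.393 -1.294 1.71
vertex 3.59 -2.713 3.285
vertex 4.53 -2.237 2.49
endloop
endfacet
facet normal 0.681 -0.564 0.467
outer loop
vertex 4.53 -2.237 2.49
vertex 3.307 -3.946 2.21
vertex 4.247 -3.469 1.415
endloop
endfacet
facet normal 0.681 -0.564 0.467
outer loop
vertex 3.59 -2.713 3.285
vertex 3.307 -3.946 2.21
vertex 4.53 -2.237 2.49
endloop
endfacet

endsolid


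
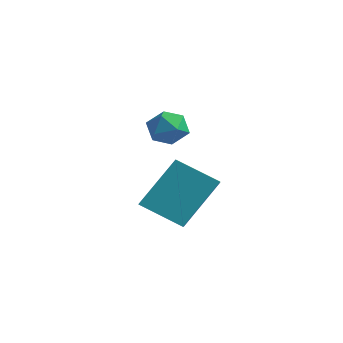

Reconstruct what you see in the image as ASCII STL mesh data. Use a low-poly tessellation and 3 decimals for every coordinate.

solid 
facet normal -0.690 0.678 0.252
outer loop
vertex -0.455 1.27 2.124
vertex -0.957 0.831 1.93
vertex -0.724 0.825 2.584
endloop
endfacet
facet normal -0.106 0.745 0.658
outer loop
vertex -0.455 1.27 2.124
vertex -0.724 0.825 2.584
vertex -0.039 0.937 2.568
endloop
endfacet
facet normal 0.449 0.864 0.228
outer loop
vertex -0.455 1.27 2.124
vertex -0.039 0.937 2.568
vertex 0.151 1.013 1.905
endloop
endfacet
facet normal 0.208 0.871 -0.446
outer loop
vertex -0.455 1.27 2.124
vertex 0.151 1.013 1.905
vertex -0.417 0.947 1.511
endloop
endfacet
facet normal -0.495 0.756 -0.429
outer loop
vertex -0.455 1.27 2.124
vertex -0.417 0.947 1.511
vertex -0.957 0.831 1.93
endloop
endfacet
facet normal 0.003 0.124 0.992
outer loop
vertex -0.039 0.937 2.568
vertex -0.724 0.825 2.584
vertex -0.283 0.293 2.649
endloop
endfacet
facet normal -0.942 0.015 0.336
outer loop
vertex -0.724 0.825 2.584
vertex -0.957 0.831 1.93
vertex -0.851 0.227 2.255
endloop
endfacet
facet normal -0.626 0.141 -0.767
outer loop
vertex -0.957 0.831 1.93
vertex -0.417 0.947 1.511
vertex -0.661 0.303 1.592
endloop
endfacet
facet normal 0.512 0.328 -0.794
outer loop
vertex -0.417 0.947 1.511
vertex 0.151 1.013 1.905
vertex 0.024 0.415 1.576
endloop
endfacet
facet normal 0.902 0.317 0.295
outer loop
vertex 0.151 1.013 1.905
vertex -0.039 0.937 2.568
vertex 0.257 0.409 2.23
endloop
endfacet
facet normal -0.208 -0.871 0.446
outer loop
vertex -0.245 -0.03 2.036
vertex -0.283 0.293 2.649
vertex -0.851 0.227 2.255
endloop
endfacet
facet normal -0.449 -0.864 -0.228
outer loop
vertex -0.245 -0.03 2.036
vertex -0.851 0.227 2.255
vertex -0.661 0.303 1.592
endloop
endfacet
facet normal 0.106 -0.745 -0.658
outer loop
vertex -0.245 -0.03 2.036
vertex -0.661 0.303 1.592
vertex 0.024 0.415 1.576
endloop
endfacet
facet normal 0.690 -0.678 -0.252
outer loop
vertex -0.245 -0.03 2.036
vertex 0.024 0.415 1.576
vertex 0.257 0.409 2.23
endloop
endfacet
facet normal 0.495 -0.756 0.429
outer loop
vertex -0.245 -0.03 2.036
vertex 0.257 0.409 2.23
vertex -0.283 0.293 2.649
endloop
endfacet
facet normal -0.512 -0.328 0.794
outer loop
vertex -0.851 0.227 2.255
vertex -0.283 0.293 2.649
vertex -0.724 0.825 2.584
endloop
endfacet
facet normal -0.902 -0.317 -0.295
outer loop
vertex -0.661 0.303 1.592
vertex -0.851 0.227 2.255
vertex -0.957 0.831 1.93
endloop
endfacet
facet normal -0.003 -0.124 -0.992
outer loop
vertex 0.024 0.415 1.576
vertex -0.661 0.303 1.592
vertex -0.417 0.947 1.511
endloop
endfacet
facet normal 0.942 -0.015 -0.336
outer loop
vertex 0.257 0.409 2.23
vertex 0.024 0.415 1.576
vertex 0.151 1.013 1.905
endloop
endfacet
facet normal 0.626 -0.141 0.767
outer loop
vertex -0.283 0.293 2.649
vertex 0.257 0.409 2.23
vertex -0.039 0.937 2.568
endloop
endfacet
facet normal -0.764 -0.425 0.486
outer loop
vertex -0.941 1.53 0.377
vertex -1.5 2.119 0.013
vertex -1.24 0.275 -1.19
endloop
endfacet
facet normal 0.628 -0.662 0.410
outer loop
vertex -0.04 0.941 -1.953
vertex -0.941 1.53 0.377
vertex -1.24 0.275 -1.19
endloop
endfacet
facet normal -0.764 -0.424 0.485
outer loop
vertex -1.24 0.275 -1.19
vertex -1.5 2.119 0.013
vertex -1.799 0.864 -1.555
endloop
endfacet
facet normal -0.148 -0.618 -0.772
outer loop
vertex -1.799 0.864 -1.555
vertex -0.04 0.941 -1.953
vertex -1.24 0.275 -1.19
endloop
endfacet
facet normal 0.148 0.618 0.772
outer loop
vertex -0.941 1.53 0.377
vertex -0.3 2.785 -0.75
vertex -1.5 2.119 0.013
endloop
endfacet
facet normal 0.628 -0.662 0.410
outer loop
vertex 0.259 2.196 -0.385
vertex -0.941 1.53 0.377
vertex -0.04 0.941 -1.953
endloop
endfacet
facet normal 0.147 0.618 0.772
outer loop
vertex 0.259 2.196 -0.385
vertex -0.3 2.785 -0.75
vertex -0.941 1.53 0.377
endloop
endfacet
facet normal -0.628 0.662 -0.410
outer loop
vertex -1.5 2.119 0.013
vertex -0.3 2.785 -0.75
vertex -1.799 0.864 -1.555
endloop
endfacet
facet normal -0.148 -0.618 -0.772
outer loop
vertex -0.599 1.53 -2.317
vertex -0.04 0.941 -1.953
vertex -1.799 0.864 -1.555
endloop
endfacet
facet normal -0.628 0.662 -0.410
outer loop
vertex -1.799 0.864 -1.555
vertex -0.3 2.785 -0.75
vertex -0.599 1.53 -2.317
endloop
endfacet
facet normal 0.764 0.425 -0.486
outer loop
vertex -0.599 1.53 -2.317
vertex 0.259 2.196 -0.385
vertex -0.04 0.941 -1.953
endloop
endfacet
facet normal 0.764 0.424 -0.486
outer loop
vertex -0.3 2.785 -0.75
vertex 0.259 2.196 -0.385
vertex -0.599 1.53 -2.317
endloop
endfacet

endsolid


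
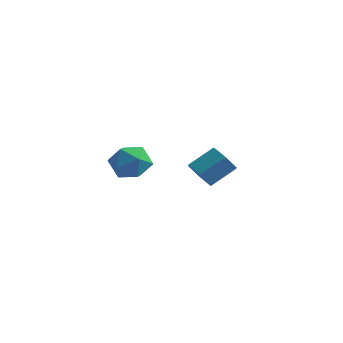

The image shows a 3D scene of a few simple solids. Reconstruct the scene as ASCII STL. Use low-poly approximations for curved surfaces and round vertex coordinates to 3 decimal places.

solid 
facet normal -0.489 -0.652 -0.580
outer loop
vertex 3.394 3.902 1.285
vertex 3.149 3.644 1.781
vertex 2.862 4.106 1.504
endloop
endfacet
facet normal -0.040 0.681 -0.731
outer loop
vertex 3.394 3.902 1.285
vertex 2.862 4.106 1.504
vertex 3.896 4.574 1.884
endloop
endfacet
facet normal -0.040 0.681 -0.731
outer loop
vertex 3.896 4.574 1.884
vertex 2.862 4.106 1.504
vertex 3.365 4.777 2.102
endloop
endfacet
facet normal 0.488 0.652 0.581
outer loop
vertex 3.896 4.574 1.884
vertex 3.365 4.777 2.102
vertex 3.651 4.316 2.379
endloop
endfacet
facet normal -0.488 -0.651 -0.581
outer loop
vertex 2.862 4.106 1.504
vertex 3.149 3.644 1.781
vertex 2.617 3.848 1.999
endloop
endfacet
facet normal -0.775 0.630 -0.055
outer loop
vertex 2.862 4.106 1.504
vertex 2.617 3.848 1.999
vertex 3.365 4.777 2.102
endloop
endfacet
facet normal -0.775 0.630 -0.055
outer loop
vertex 3.365 4.777 2.102
vertex 2.617 3.848 1.999
vertex 3.12 4.519 2.598
endloop
endfacet
facet normal 0.488 0.652 0.580
outer loop
vertex 3.365 4.777 2.102
vertex 3.12 4.519 2.598
vertex 3.651 4.316 2.379
endloop
endfacet
facet normal -0.488 -0.651 -0.581
outer loop
vertex 2.617 3.848 1.999
vertex 3.149 3.644 1.781
vertex 2.904 3.386 2.276
endloop
endfacet
facet normal -0.735 -0.052 0.676
outer loop
vertex 2.617 3.848 1.999
vertex 2.904 3.386 2.276
vertex 3.12 4.519 2.598
endloop
endfacet
facet normal -0.736 -0.051 0.675
outer loop
vertex 3.12 4.519 2.598
vertex 2.904 3.386 2.276
vertex 3.406 4.058 2.875
endloop
endfacet
facet normal 0.488 0.652 0.580
outer loop
vertex 3.12 4.519 2.598
vertex 3.406 4.058 2.875
vertex 3.651 4.316 2.379
endloop
endfacet
facet normal -0.488 -0.652 -0.581
outer loop
vertex 2.904 3.386 2.276
vertex 3.149 3.644 1.781
vertex 3.435 3.183 2.058
endloop
endfacet
facet normal 0.040 -0.681 0.731
outer loop
vertex 2.904 3.386 2.276
vertex 3.435 3.183 2.058
vertex 3.406 4.058 2.875
endloop
endfacet
facet normal 0.040 -0.681 0.731
outer loop
vertex 3.406 4.058 2.875
vertex 3.435 3.183 2.058
vertex 3.938 3.854 2.656
endloop
endfacet
facet normal 0.489 0.652 0.580
outer loop
vertex 3.406 4.058 2.875
vertex 3.938 3.854 2.656
vertex 3.651 4.316 2.379
endloop
endfacet
facet normal -0.488 -0.652 -0.580
outer loop
vertex 3.435 3.183 2.058
vertex 3.149 3.644 1.781
vertex 3.68 3.441 1.562
endloop
endfacet
facet normal 0.775 -0.630 0.055
outer loop
vertex 3.435 3.183 2.058
vertex 3.68 3.441 1.562
vertex 3.938 3.854 2.656
endloop
endfacet
facet normal 0.775 -0.630 0.055
outer loop
vertex 3.938 3.854 2.656
vertex 3.68 3.441 1.562
vertex 4.183 4.112 2.161
endloop
endfacet
facet normal 0.488 0.651 0.581
outer loop
vertex 3.938 3.854 2.656
vertex 4.183 4.112 2.161
vertex 3.651 4.316 2.379
endloop
endfacet
facet normal -0.488 -0.652 -0.580
outer loop
vertex 3.68 3.441 1.562
vertex 3.149 3.644 1.781
vertex 3.394 3.902 1.285
endloop
endfacet
facet normal 0.736 0.051 -0.675
outer loop
vertex 3.68 3.441 1.562
vertex 3.394 3.902 1.285
vertex 4.183 4.112 2.161
endloop
endfacet
facet normal 0.736 0.052 -0.675
outer loop
vertex 4.183 4.112 2.161
vertex 3.394 3.902 1.285
vertex 3.896 4.574 1.884
endloop
endfacet
facet normal 0.488 0.651 0.581
outer loop
vertex 4.183 4.112 2.161
vertex 3.896 4.574 1.884
vertex 3.651 4.316 2.379
endloop
endfacet
facet normal -0.973 0.228 0.040
outer loop
vertex 2.201 0.758 3.08
vertex 2.08 0.176 3.458
vertex 2.235 0.781 3.784
endloop
endfacet
facet normal -0.574 0.819 0.001
outer loop
vertex 2.201 0.758 3.08
vertex 2.235 0.781 3.784
vertex 2.717 1.119 3.397
endloop
endfacet
facet normal -0.182 0.783 -0.595
outer loop
vertex 2.201 0.758 3.08
vertex 2.717 1.119 3.397
vertex 2.86 0.723 2.832
endloop
endfacet
facet normal -0.339 0.169 -0.925
outer loop
vertex 2.201 0.758 3.08
vertex 2.86 0.723 2.832
vertex 2.466 0.14 2.87
endloop
endfacet
facet normal -0.828 -0.174 -0.533
outer loop
vertex 2.201 0.758 3.08
vertex 2.466 0.14 2.87
vertex 2.08 0.176 3.458
endloop
endfacet
facet normal -0.127 0.820 0.558
outer loop
vertex 2.717 1.119 3.397
vertex 2.235 0.781 3.784
vertex 2.914 0.76 3.97
endloop
endfacet
facet normal -0.774 -0.135 0.619
outer loop
vertex 2.235 0.781 3.784
vertex 2.08 0.176 3.458
vertex 2.52 0.177 4.008
endloop
endfacet
facet normal -0.539 -0.784 -0.306
outer loop
vertex 2.08 0.176 3.458
vertex 2.466 0.14 2.87
vertex 2.663 -0.219 3.443
endloop
endfacet
facet normal 0.250 -0.231 -0.940
outer loop
vertex 2.466 0.14 2.87
vertex 2.86 0.723 2.832
vertex 3.145 0.119 3.056
endloop
endfacet
facet normal 0.505 0.761 -0.406
outer loop
vertex 2.86 0.723 2.832
vertex 2.717 1.119 3.397
vertex 3.3 0.724 3.382
endloop
endfacet
facet normal 0.339 -0.169 0.925
outer loop
vertex 3.179 0.142 3.76
vertex 2.914 0.76 3.97
vertex 2.52 0.177 4.008
endloop
endfacet
facet normal 0.182 -0.783 0.595
outer loop
vertex 3.179 0.142 3.76
vertex 2.52 0.177 4.008
vertex 2.663 -0.219 3.443
endloop
endfacet
facet normal 0.574 -0.819 -0.001
outer loop
vertex 3.179 0.142 3.76
vertex 2.663 -0.219 3.443
vertex 3.145 0.119 3.056
endloop
endfacet
facet normal 0.973 -0.228 -0.040
outer loop
vertex 3.179 0.142 3.76
vertex 3.145 0.119 3.056
vertex 3.3 0.724 3.382
endloop
endfacet
facet normal 0.828 0.174 0.533
outer loop
vertex 3.179 0.142 3.76
vertex 3.3 0.724 3.382
vertex 2.914 0.76 3.97
endloop
endfacet
facet normal -0.250 0.231 0.940
outer loop
vertex 2.52 0.177 4.008
vertex 2.914 0.76 3.97
vertex 2.235 0.781 3.784
endloop
endfacet
facet normal -0.505 -0.761 0.406
outer loop
vertex 2.663 -0.219 3.443
vertex 2.52 0.177 4.008
vertex 2.08 0.176 3.458
endloop
endfacet
facet normal 0.127 -0.820 -0.558
outer loop
vertex 3.145 0.119 3.056
vertex 2.663 -0.219 3.443
vertex 2.466 0.14 2.87
endloop
endfacet
facet normal 0.774 0.135 -0.619
outer loop
vertex 3.3 0.724 3.382
vertex 3.145 0.119 3.056
vertex 2.86 0.723 2.832
endloop
endfacet
facet normal 0.539 0.784 0.306
outer loop
vertex 2.914 0.76 3.97
vertex 3.3 0.724 3.382
vertex 2.717 1.119 3.397
endloop
endfacet

endsolid


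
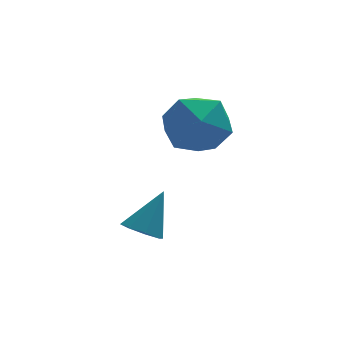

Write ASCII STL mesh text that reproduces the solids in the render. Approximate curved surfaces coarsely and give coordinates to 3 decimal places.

solid 
facet normal -0.443 0.665 0.602
outer loop
vertex -2.951 -0.646 -0.256
vertex -2.598 -1.277 0.7
vertex -1.895 -0.411 0.261
endloop
endfacet
facet normal -0.218 0.976 0.001
outer loop
vertex -2.951 -0.646 -0.256
vertex -1.895 -0.411 0.261
vertex -1.986 -0.43 -0.934
endloop
endfacet
facet normal -0.531 0.645 -0.550
outer loop
vertex -2.951 -0.646 -0.256
vertex -1.986 -0.43 -0.934
vertex -2.745 -1.309 -1.233
endloop
endfacet
facet normal -0.949 0.130 -0.288
outer loop
vertex -2.951 -0.646 -0.256
vertex -2.745 -1.309 -1.233
vertex -3.123 -1.832 -0.224
endloop
endfacet
facet normal -0.895 0.141 0.424
outer loop
vertex -2.951 -0.646 -0.256
vertex -3.123 -1.832 -0.224
vertex -2.598 -1.277 0.7
endloop
endfacet
facet normal 0.487 0.872 -0.051
outer loop
vertex -1.986 -0.43 -0.934
vertex -1.895 -0.411 0.261
vertex -1.037 -0.928 -0.396
endloop
endfacet
facet normal 0.122 0.368 0.922
outer loop
vertex -1.895 -0.411 0.261
vertex -2.598 -1.277 0.7
vertex -1.415 -1.451 0.613
endloop
endfacet
facet normal -0.609 -0.477 0.633
outer loop
vertex -2.598 -1.277 0.7
vertex -3.123 -1.832 -0.224
vertex -2.174 -2.33 0.314
endloop
endfacet
facet normal -0.696 -0.497 -0.518
outer loop
vertex -3.123 -1.832 -0.224
vertex -2.745 -1.309 -1.233
vertex -2.265 -2.349 -0.881
endloop
endfacet
facet normal -0.020 0.337 -0.941
outer loop
vertex -2.745 -1.309 -1.233
vertex -1.986 -0.43 -0.934
vertex -1.562 -1.483 -1.32
endloop
endfacet
facet normal 0.949 -0.130 0.288
outer loop
vertex -1.209 -2.114 -0.364
vertex -1.037 -0.928 -0.396
vertex -1.415 -1.451 0.613
endloop
endfacet
facet normal 0.531 -0.645 0.550
outer loop
vertex -1.209 -2.114 -0.364
vertex -1.415 -1.451 0.613
vertex -2.174 -2.33 0.314
endloop
endfacet
facet normal 0.218 -0.976 -0.001
outer loop
vertex -1.209 -2.114 -0.364
vertex -2.174 -2.33 0.314
vertex -2.265 -2.349 -0.881
endloop
endfacet
facet normal 0.443 -0.665 -0.602
outer loop
vertex -1.209 -2.114 -0.364
vertex -2.265 -2.349 -0.881
vertex -1.562 -1.483 -1.32
endloop
endfacet
facet normal 0.895 -0.141 -0.424
outer loop
vertex -1.209 -2.114 -0.364
vertex -1.562 -1.483 -1.32
vertex -1.037 -0.928 -0.396
endloop
endfacet
facet normal 0.696 0.497 0.518
outer loop
vertex -1.415 -1.451 0.613
vertex -1.037 -0.928 -0.396
vertex -1.895 -0.411 0.261
endloop
endfacet
facet normal 0.020 -0.337 0.941
outer loop
vertex -2.174 -2.33 0.314
vertex -1.415 -1.451 0.613
vertex -2.598 -1.277 0.7
endloop
endfacet
facet normal -0.487 -0.872 0.051
outer loop
vertex -2.265 -2.349 -0.881
vertex -2.174 -2.33 0.314
vertex -3.123 -1.832 -0.224
endloop
endfacet
facet normal -0.122 -0.368 -0.922
outer loop
vertex -1.562 -1.483 -1.32
vertex -2.265 -2.349 -0.881
vertex -2.745 -1.309 -1.233
endloop
endfacet
facet normal 0.609 0.477 -0.633
outer loop
vertex -1.037 -0.928 -0.396
vertex -1.562 -1.483 -1.32
vertex -1.986 -0.43 -0.934
endloop
endfacet
facet normal -0.481 -0.326 -0.813
outer loop
vertex -3.572 -2.484 -4.104
vertex -4.005 -2.815 -3.715
vertex -3.979 -2.2 -3.977
endloop
endfacet
facet normal 0.521 0.832 -0.189
outer loop
vertex -3.572 -2.484 -4.104
vertex -3.979 -2.2 -3.977
vertex -3.255 -2.305 -2.445
endloop
endfacet
facet normal -0.480 -0.327 -0.814
outer loop
vertex -3.979 -2.2 -3.977
vertex -4.005 -2.815 -3.715
vertex -4.402 -2.276 -3.697
endloop
endfacet
facet normal -0.101 0.988 0.115
outer loop
vertex -3.979 -2.2 -3.977
vertex -4.402 -2.276 -3.697
vertex -3.255 -2.305 -2.445
endloop
endfacet
facet normal -0.481 -0.327 -0.813
outer loop
vertex -4.402 -2.276 -3.697
vertex -4.005 -2.815 -3.715
vertex -4.592 -2.668 -3.427
endloop
endfacet
facet normal -0.561 0.636 0.529
outer loop
vertex -4.402 -2.276 -3.697
vertex -4.592 -2.668 -3.427
vertex -3.255 -2.305 -2.445
endloop
endfacet
facet normal -0.481 -0.328 -0.813
outer loop
vertex -4.592 -2.668 -3.427
vertex -4.005 -2.815 -3.715
vertex -4.438 -3.147 -3.325
endloop
endfacet
facet normal -0.589 -0.017 0.808
outer loop
vertex -4.592 -2.668 -3.427
vertex -4.438 -3.147 -3.325
vertex -3.255 -2.305 -2.445
endloop
endfacet
facet normal -0.481 -0.328 -0.813
outer loop
vertex -4.438 -3.147 -3.325
vertex -4.005 -2.815 -3.715
vertex -4.03 -3.431 -3.452
endloop
endfacet
facet normal -0.166 -0.591 0.789
outer loop
vertex -4.438 -3.147 -3.325
vertex -4.03 -3.431 -3.452
vertex -3.255 -2.305 -2.445
endloop
endfacet
facet normal -0.481 -0.328 -0.813
outer loop
vertex -4.03 -3.431 -3.452
vertex -4.005 -2.815 -3.715
vertex -3.608 -3.355 -3.732
endloop
endfacet
facet normal 0.456 -0.747 0.484
outer loop
vertex -4.03 -3.431 -3.452
vertex -3.608 -3.355 -3.732
vertex -3.255 -2.305 -2.445
endloop
endfacet
facet normal -0.480 -0.328 -0.814
outer loop
vertex -3.608 -3.355 -3.732
vertex -4.005 -2.815 -3.715
vertex -3.418 -2.963 -4.002
endloop
endfacet
facet normal 0.916 -0.395 0.071
outer loop
vertex -3.608 -3.355 -3.732
vertex -3.418 -2.963 -4.002
vertex -3.255 -2.305 -2.445
endloop
endfacet
facet normal -0.480 -0.328 -0.814
outer loop
vertex -3.418 -2.963 -4.002
vertex -4.005 -2.815 -3.715
vertex -3.572 -2.484 -4.104
endloop
endfacet
facet normal 0.943 0.259 -0.208
outer loop
vertex -3.418 -2.963 -4.002
vertex -3.572 -2.484 -4.104
vertex -3.255 -2.305 -2.445
endloop
endfacet

endsolid


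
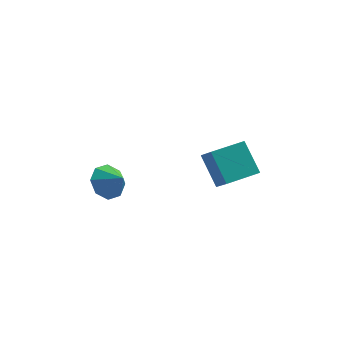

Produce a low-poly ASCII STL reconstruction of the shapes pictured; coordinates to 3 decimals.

solid 
facet normal -0.639 0.456 -0.620
outer loop
vertex -1.224 -1.239 -0.099
vertex -1.784 -1.01 0.647
vertex -1.048 -0.59 0.197
endloop
endfacet
facet normal 0.969 -0.194 -0.151
outer loop
vertex -1.224 -1.239 -0.099
vertex -1.048 -0.59 0.197
vertex -1.056 -1.53 1.353
endloop
endfacet
facet normal -0.639 0.456 -0.620
outer loop
vertex -1.048 -0.59 0.197
vertex -1.784 -1.01 0.647
vertex -1.303 -0.187 0.756
endloop
endfacet
facet normal 0.934 0.274 0.229
outer loop
vertex -1.048 -0.59 0.197
vertex -1.303 -0.187 0.756
vertex -1.056 -1.53 1.353
endloop
endfacet
facet normal -0.639 0.455 -0.620
outer loop
vertex -1.303 -0.187 0.756
vertex -1.784 -1.01 0.647
vertex -1.84 -0.266 1.251
endloop
endfacet
facet normal 0.582 0.417 0.698
outer loop
vertex -1.303 -0.187 0.756
vertex -1.84 -0.266 1.251
vertex -1.056 -1.53 1.353
endloop
endfacet
facet normal -0.639 0.455 -0.620
outer loop
vertex -1.84 -0.266 1.251
vertex -1.784 -1.01 0.647
vertex -2.344 -0.781 1.392
endloop
endfacet
facet normal 0.118 0.153 0.981
outer loop
vertex -1.84 -0.266 1.251
vertex -2.344 -0.781 1.392
vertex -1.056 -1.53 1.353
endloop
endfacet
facet normal -0.639 0.455 -0.620
outer loop
vertex -2.344 -0.781 1.392
vertex -1.784 -1.01 0.647
vertex -2.521 -1.431 1.097
endloop
endfacet
facet normal -0.184 -0.364 0.913
outer loop
vertex -2.344 -0.781 1.392
vertex -2.521 -1.431 1.097
vertex -1.056 -1.53 1.353
endloop
endfacet
facet normal -0.639 0.456 -0.620
outer loop
vertex -2.521 -1.431 1.097
vertex -1.784 -1.01 0.647
vertex -2.266 -1.834 0.538
endloop
endfacet
facet normal -0.149 -0.833 0.533
outer loop
vertex -2.521 -1.431 1.097
vertex -2.266 -1.834 0.538
vertex -1.056 -1.53 1.353
endloop
endfacet
facet normal -0.639 0.456 -0.620
outer loop
vertex -2.266 -1.834 0.538
vertex -1.784 -1.01 0.647
vertex -1.729 -1.754 0.043
endloop
endfacet
facet normal 0.203 -0.977 0.063
outer loop
vertex -2.266 -1.834 0.538
vertex -1.729 -1.754 0.043
vertex -1.056 -1.53 1.353
endloop
endfacet
facet normal -0.639 0.456 -0.620
outer loop
vertex -1.729 -1.754 0.043
vertex -1.784 -1.01 0.647
vertex -1.224 -1.239 -0.099
endloop
endfacet
facet normal 0.666 -0.713 -0.220
outer loop
vertex -1.729 -1.754 0.043
vertex -1.224 -1.239 -0.099
vertex -1.056 -1.53 1.353
endloop
endfacet
facet normal -0.851 -0.524 -0.046
outer loop
vertex 2.744 -0.329 2.286
vertex 2.29 0.487 1.397
vertex 3.459 -1.373 0.964
endloop
endfacet
facet normal 0.352 -0.632 0.690
outer loop
vertex 4.93 -0.467 1.043
vertex 2.744 -0.329 2.286
vertex 3.459 -1.373 0.964
endloop
endfacet
facet normal -0.851 -0.524 -0.046
outer loop
vertex 3.459 -1.373 0.964
vertex 2.29 0.487 1.397
vertex 3.004 -0.557 0.074
endloop
endfacet
facet normal 0.390 -0.571 -0.723
outer loop
vertex 3.004 -0.557 0.074
vertex 4.93 -0.467 1.043
vertex 3.459 -1.373 0.964
endloop
endfacet
facet normal -0.390 0.570 0.723
outer loop
vertex 2.744 -0.329 2.286
vertex 3.761 1.393 1.476
vertex 2.29 0.487 1.397
endloop
endfacet
facet normal 0.352 -0.633 0.689
outer loop
vertex 4.216 0.577 2.366
vertex 2.744 -0.329 2.286
vertex 4.93 -0.467 1.043
endloop
endfacet
facet normal -0.390 0.570 0.723
outer loop
vertex 4.216 0.577 2.366
vertex 3.761 1.393 1.476
vertex 2.744 -0.329 2.286
endloop
endfacet
facet normal -0.353 0.633 -0.690
outer loop
vertex 2.29 0.487 1.397
vertex 3.761 1.393 1.476
vertex 3.004 -0.557 0.074
endloop
endfacet
facet normal 0.390 -0.570 -0.723
outer loop
vertex 4.476 0.349 0.154
vertex 4.93 -0.467 1.043
vertex 3.004 -0.557 0.074
endloop
endfacet
facet normal -0.352 0.633 -0.690
outer loop
vertex 3.004 -0.557 0.074
vertex 3.761 1.393 1.476
vertex 4.476 0.349 0.154
endloop
endfacet
facet normal 0.851 0.524 0.046
outer loop
vertex 4.476 0.349 0.154
vertex 4.216 0.577 2.366
vertex 4.93 -0.467 1.043
endloop
endfacet
facet normal 0.850 0.524 0.046
outer loop
vertex 3.761 1.393 1.476
vertex 4.216 0.577 2.366
vertex 4.476 0.349 0.154
endloop
endfacet

endsolid


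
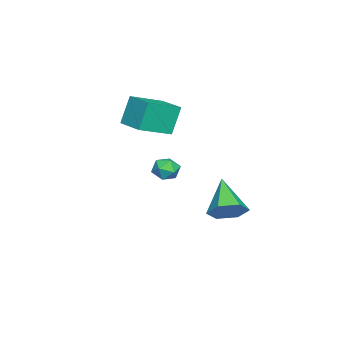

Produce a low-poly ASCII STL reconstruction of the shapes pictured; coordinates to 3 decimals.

solid 
facet normal 0.693 0.349 -0.630
outer loop
vertex -1.078 0.506 -3.352
vertex -1.782 0.767 -3.982
vertex -1.478 1.399 -3.297
endloop
endfacet
facet normal 0.291 0.072 0.954
outer loop
vertex -1.078 0.506 -3.352
vertex -1.478 1.399 -3.297
vertex -3.238 0.033 -2.658
endloop
endfacet
facet normal 0.693 0.349 -0.630
outer loop
vertex -1.478 1.399 -3.297
vertex -1.782 0.767 -3.982
vertex -2.182 1.66 -3.927
endloop
endfacet
facet normal -0.312 0.702 0.640
outer loop
vertex -1.478 1.399 -3.297
vertex -2.182 1.66 -3.927
vertex -3.238 0.033 -2.658
endloop
endfacet
facet normal 0.693 0.349 -0.631
outer loop
vertex -2.182 1.66 -3.927
vertex -1.782 0.767 -3.982
vertex -2.486 1.028 -4.611
endloop
endfacet
facet normal -0.863 0.499 -0.078
outer loop
vertex -2.182 1.66 -3.927
vertex -2.486 1.028 -4.611
vertex -3.238 0.033 -2.658
endloop
endfacet
facet normal 0.693 0.349 -0.631
outer loop
vertex -2.486 1.028 -4.611
vertex -1.782 0.767 -3.982
vertex -2.086 0.135 -4.666
endloop
endfacet
facet normal -0.810 -0.333 -0.482
outer loop
vertex -2.486 1.028 -4.611
vertex -2.086 0.135 -4.666
vertex -3.238 0.033 -2.658
endloop
endfacet
facet normal 0.693 0.349 -0.631
outer loop
vertex -2.086 0.135 -4.666
vertex -1.782 0.767 -3.982
vertex -1.382 -0.126 -4.037
endloop
endfacet
facet normal -0.207 -0.964 -0.168
outer loop
vertex -2.086 0.135 -4.666
vertex -1.382 -0.126 -4.037
vertex -3.238 0.033 -2.658
endloop
endfacet
facet normal 0.693 0.349 -0.630
outer loop
vertex -1.382 -0.126 -4.037
vertex -1.782 0.767 -3.982
vertex -1.078 0.506 -3.352
endloop
endfacet
facet normal 0.343 -0.761 0.550
outer loop
vertex -1.382 -0.126 -4.037
vertex -1.078 0.506 -3.352
vertex -3.238 0.033 -2.658
endloop
endfacet
facet normal -0.626 -0.776 -0.078
outer loop
vertex -4.081 -4.641 1.642
vertex -5.406 -3.505 0.969
vertex -3.543 -4.921 0.108
endloop
endfacet
facet normal 0.708 -0.608 0.359
outer loop
vertex -2.554 -3.695 0.231
vertex -4.081 -4.641 1.642
vertex -3.543 -4.921 0.108
endloop
endfacet
facet normal -0.626 -0.776 -0.078
outer loop
vertex -3.543 -4.921 0.108
vertex -5.406 -3.505 0.969
vertex -4.868 -3.785 -0.565
endloop
endfacet
facet normal 0.326 -0.170 -0.930
outer loop
vertex -4.868 -3.785 -0.565
vertex -2.554 -3.695 0.231
vertex -3.543 -4.921 0.108
endloop
endfacet
facet normal -0.326 0.170 0.930
outer loop
vertex -4.081 -4.641 1.642
vertex -4.417 -2.279 1.092
vertex -5.406 -3.505 0.969
endloop
endfacet
facet normal 0.708 -0.608 0.359
outer loop
vertex -3.092 -3.415 1.765
vertex -4.081 -4.641 1.642
vertex -2.554 -3.695 0.231
endloop
endfacet
facet normal -0.326 0.170 0.930
outer loop
vertex -3.092 -3.415 1.765
vertex -4.417 -2.279 1.092
vertex -4.081 -4.641 1.642
endloop
endfacet
facet normal -0.708 0.608 -0.359
outer loop
vertex -5.406 -3.505 0.969
vertex -4.417 -2.279 1.092
vertex -4.868 -3.785 -0.565
endloop
endfacet
facet normal 0.326 -0.170 -0.930
outer loop
vertex -3.879 -2.559 -0.442
vertex -2.554 -3.695 0.231
vertex -4.868 -3.785 -0.565
endloop
endfacet
facet normal -0.708 0.608 -0.359
outer loop
vertex -4.868 -3.785 -0.565
vertex -4.417 -2.279 1.092
vertex -3.879 -2.559 -0.442
endloop
endfacet
facet normal 0.626 0.776 0.078
outer loop
vertex -3.879 -2.559 -0.442
vertex -3.092 -3.415 1.765
vertex -2.554 -3.695 0.231
endloop
endfacet
facet normal 0.626 0.776 0.078
outer loop
vertex -4.417 -2.279 1.092
vertex -3.092 -3.415 1.765
vertex -3.879 -2.559 -0.442
endloop
endfacet
facet normal -0.879 0.442 0.180
outer loop
vertex 0.907 -0.944 -0.382
vertex 0.983 -1.065 0.286
vertex 1.22 -0.484 0.015
endloop
endfacet
facet normal -0.564 0.725 -0.396
outer loop
vertex 0.907 -0.944 -0.382
vertex 1.22 -0.484 0.015
vertex 1.47 -0.628 -0.605
endloop
endfacet
facet normal -0.456 0.202 -0.867
outer loop
vertex 0.907 -0.944 -0.382
vertex 1.47 -0.628 -0.605
vertex 1.387 -1.297 -0.717
endloop
endfacet
facet normal -0.704 -0.405 -0.583
outer loop
vertex 0.907 -0.944 -0.382
vertex 1.387 -1.297 -0.717
vertex 1.086 -1.567 -0.166
endloop
endfacet
facet normal -0.965 -0.255 0.064
outer loop
vertex 0.907 -0.944 -0.382
vertex 1.086 -1.567 -0.166
vertex 0.983 -1.065 0.286
endloop
endfacet
facet normal 0.074 0.978 -0.197
outer loop
vertex 1.47 -0.628 -0.605
vertex 1.22 -0.484 0.015
vertex 1.894 -0.553 -0.074
endloop
endfacet
facet normal -0.436 0.520 0.734
outer loop
vertex 1.22 -0.484 0.015
vertex 0.983 -1.065 0.286
vertex 1.593 -0.823 0.477
endloop
endfacet
facet normal -0.575 -0.609 0.546
outer loop
vertex 0.983 -1.065 0.286
vertex 1.086 -1.567 -0.166
vertex 1.51 -1.492 0.365
endloop
endfacet
facet normal -0.153 -0.852 -0.501
outer loop
vertex 1.086 -1.567 -0.166
vertex 1.387 -1.297 -0.717
vertex 1.76 -1.636 -0.255
endloop
endfacet
facet normal 0.249 0.130 -0.960
outer loop
vertex 1.387 -1.297 -0.717
vertex 1.47 -0.628 -0.605
vertex 1.997 -1.055 -0.526
endloop
endfacet
facet normal 0.704 0.405 0.583
outer loop
vertex 2.073 -1.176 0.142
vertex 1.894 -0.553 -0.074
vertex 1.593 -0.823 0.477
endloop
endfacet
facet normal 0.456 -0.202 0.867
outer loop
vertex 2.073 -1.176 0.142
vertex 1.593 -0.823 0.477
vertex 1.51 -1.492 0.365
endloop
endfacet
facet normal 0.564 -0.725 0.396
outer loop
vertex 2.073 -1.176 0.142
vertex 1.51 -1.492 0.365
vertex 1.76 -1.636 -0.255
endloop
endfacet
facet normal 0.879 -0.442 -0.180
outer loop
vertex 2.073 -1.176 0.142
vertex 1.76 -1.636 -0.255
vertex 1.997 -1.055 -0.526
endloop
endfacet
facet normal 0.965 0.255 -0.064
outer loop
vertex 2.073 -1.176 0.142
vertex 1.997 -1.055 -0.526
vertex 1.894 -0.553 -0.074
endloop
endfacet
facet normal 0.153 0.852 0.501
outer loop
vertex 1.593 -0.823 0.477
vertex 1.894 -0.553 -0.074
vertex 1.22 -0.484 0.015
endloop
endfacet
facet normal -0.249 -0.130 0.960
outer loop
vertex 1.51 -1.492 0.365
vertex 1.593 -0.823 0.477
vertex 0.983 -1.065 0.286
endloop
endfacet
facet normal -0.074 -0.978 0.197
outer loop
vertex 1.76 -1.636 -0.255
vertex 1.51 -1.492 0.365
vertex 1.086 -1.567 -0.166
endloop
endfacet
facet normal 0.436 -0.520 -0.734
outer loop
vertex 1.997 -1.055 -0.526
vertex 1.76 -1.636 -0.255
vertex 1.387 -1.297 -0.717
endloop
endfacet
facet normal 0.575 0.609 -0.546
outer loop
vertex 1.894 -0.553 -0.074
vertex 1.997 -1.055 -0.526
vertex 1.47 -0.628 -0.605
endloop
endfacet

endsolid


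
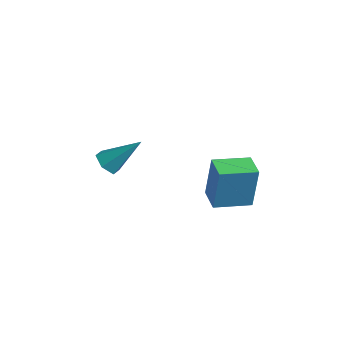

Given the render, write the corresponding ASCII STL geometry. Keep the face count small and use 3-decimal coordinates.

solid 
facet normal -0.897 0.442 0.012
outer loop
vertex 0.515 1.367 4.077
vertex 1.167 2.695 3.903
vertex 0.4 1.184 2.25
endloop
endfacet
facet normal -0.437 -0.892 0.117
outer loop
vertex 1.333 0.725 2.237
vertex 0.515 1.367 4.077
vertex 0.4 1.184 2.25
endloop
endfacet
facet normal -0.897 0.442 0.012
outer loop
vertex 0.4 1.184 2.25
vertex 1.167 2.695 3.903
vertex 1.053 2.513 2.076
endloop
endfacet
facet normal -0.063 -0.099 -0.993
outer loop
vertex 1.053 2.513 2.076
vertex 1.333 0.725 2.237
vertex 0.4 1.184 2.25
endloop
endfacet
facet normal 0.063 0.099 0.993
outer loop
vertex 0.515 1.367 4.077
vertex 2.1 2.236 3.89
vertex 1.167 2.695 3.903
endloop
endfacet
facet normal -0.438 -0.891 0.116
outer loop
vertex 1.447 0.907 4.064
vertex 0.515 1.367 4.077
vertex 1.333 0.725 2.237
endloop
endfacet
facet normal 0.063 0.099 0.993
outer loop
vertex 1.447 0.907 4.064
vertex 2.1 2.236 3.89
vertex 0.515 1.367 4.077
endloop
endfacet
facet normal 0.437 0.892 -0.116
outer loop
vertex 1.167 2.695 3.903
vertex 2.1 2.236 3.89
vertex 1.053 2.513 2.076
endloop
endfacet
facet normal -0.063 -0.099 -0.993
outer loop
vertex 1.985 2.053 2.063
vertex 1.333 0.725 2.237
vertex 1.053 2.513 2.076
endloop
endfacet
facet normal 0.438 0.891 -0.117
outer loop
vertex 1.053 2.513 2.076
vertex 2.1 2.236 3.89
vertex 1.985 2.053 2.063
endloop
endfacet
facet normal 0.897 -0.442 -0.012
outer loop
vertex 1.985 2.053 2.063
vertex 1.447 0.907 4.064
vertex 1.333 0.725 2.237
endloop
endfacet
facet normal 0.897 -0.442 -0.012
outer loop
vertex 2.1 2.236 3.89
vertex 1.447 0.907 4.064
vertex 1.985 2.053 2.063
endloop
endfacet
facet normal -0.484 -0.538 -0.690
outer loop
vertex -2.956 -0.384 2.072
vertex -3.507 -0.223 2.333
vertex -3.256 0.135 1.878
endloop
endfacet
facet normal 0.844 0.331 -0.422
outer loop
vertex -2.956 -0.384 2.072
vertex -3.256 0.135 1.878
vertex -2.653 0.723 3.547
endloop
endfacet
facet normal -0.484 -0.538 -0.690
outer loop
vertex -3.256 0.135 1.878
vertex -3.507 -0.223 2.333
vertex -3.807 0.296 2.139
endloop
endfacet
facet normal 0.099 0.927 -0.362
outer loop
vertex -3.256 0.135 1.878
vertex -3.807 0.296 2.139
vertex -2.653 0.723 3.547
endloop
endfacet
facet normal -0.484 -0.538 -0.690
outer loop
vertex -3.807 0.296 2.139
vertex -3.507 -0.223 2.333
vertex -4.057 -0.062 2.593
endloop
endfacet
facet normal -0.601 0.754 0.264
outer loop
vertex -3.807 0.296 2.139
vertex -4.057 -0.062 2.593
vertex -2.653 0.723 3.547
endloop
endfacet
facet normal -0.484 -0.538 -0.690
outer loop
vertex -4.057 -0.062 2.593
vertex -3.507 -0.223 2.333
vertex -3.757 -0.581 2.787
endloop
endfacet
facet normal -0.557 -0.012 0.830
outer loop
vertex -4.057 -0.062 2.593
vertex -3.757 -0.581 2.787
vertex -2.653 0.723 3.547
endloop
endfacet
facet normal -0.484 -0.538 -0.690
outer loop
vertex -3.757 -0.581 2.787
vertex -3.507 -0.223 2.333
vertex -3.206 -0.742 2.526
endloop
endfacet
facet normal 0.188 -0.608 0.771
outer loop
vertex -3.757 -0.581 2.787
vertex -3.206 -0.742 2.526
vertex -2.653 0.723 3.547
endloop
endfacet
facet normal -0.484 -0.538 -0.690
outer loop
vertex -3.206 -0.742 2.526
vertex -3.507 -0.223 2.333
vertex -2.956 -0.384 2.072
endloop
endfacet
facet normal 0.888 -0.436 0.145
outer loop
vertex -3.206 -0.742 2.526
vertex -2.956 -0.384 2.072
vertex -2.653 0.723 3.547
endloop
endfacet

endsolid


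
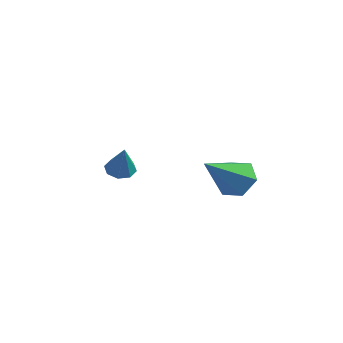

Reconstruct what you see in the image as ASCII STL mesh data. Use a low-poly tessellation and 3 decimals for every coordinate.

solid 
facet normal 0.287 0.680 -0.675
outer loop
vertex 3.022 2.777 2.75
vertex 2.259 2.883 2.532
vertex 2.575 3.33 3.117
endloop
endfacet
facet normal 0.642 0.010 0.767
outer loop
vertex 3.022 2.777 2.75
vertex 2.575 3.33 3.117
vertex 1.681 1.517 3.888
endloop
endfacet
facet normal 0.287 0.680 -0.675
outer loop
vertex 2.575 3.33 3.117
vertex 2.259 2.883 2.532
vertex 1.812 3.436 2.899
endloop
endfacet
facet normal -0.184 0.460 0.869
outer loop
vertex 2.575 3.33 3.117
vertex 1.812 3.436 2.899
vertex 1.681 1.517 3.888
endloop
endfacet
facet normal 0.288 0.680 -0.674
outer loop
vertex 1.812 3.436 2.899
vertex 2.259 2.883 2.532
vertex 1.497 2.99 2.314
endloop
endfacet
facet normal -0.919 0.228 0.321
outer loop
vertex 1.812 3.436 2.899
vertex 1.497 2.99 2.314
vertex 1.681 1.517 3.888
endloop
endfacet
facet normal 0.288 0.680 -0.675
outer loop
vertex 1.497 2.99 2.314
vertex 2.259 2.883 2.532
vertex 1.944 2.437 1.948
endloop
endfacet
facet normal -0.829 -0.453 -0.327
outer loop
vertex 1.497 2.99 2.314
vertex 1.944 2.437 1.948
vertex 1.681 1.517 3.888
endloop
endfacet
facet normal 0.288 0.680 -0.675
outer loop
vertex 1.944 2.437 1.948
vertex 2.259 2.883 2.532
vertex 2.707 2.33 2.166
endloop
endfacet
facet normal -0.004 -0.903 -0.429
outer loop
vertex 1.944 2.437 1.948
vertex 2.707 2.33 2.166
vertex 1.681 1.517 3.888
endloop
endfacet
facet normal 0.287 0.680 -0.675
outer loop
vertex 2.707 2.33 2.166
vertex 2.259 2.883 2.532
vertex 3.022 2.777 2.75
endloop
endfacet
facet normal 0.732 -0.671 0.119
outer loop
vertex 2.707 2.33 2.166
vertex 3.022 2.777 2.75
vertex 1.681 1.517 3.888
endloop
endfacet
facet normal -0.249 0.228 -0.941
outer loop
vertex -1.538 2.624 1.75
vertex -2.016 2.853 1.932
vertex -1.496 3.041 1.84
endloop
endfacet
facet normal 0.986 -0.124 0.115
outer loop
vertex -1.538 2.624 1.75
vertex -1.496 3.041 1.84
vertex -1.704 2.567 3.108
endloop
endfacet
facet normal -0.249 0.229 -0.941
outer loop
vertex -1.496 3.041 1.84
vertex -2.016 2.853 1.932
vertex -1.759 3.347 1.984
endloop
endfacet
facet normal 0.787 0.524 0.325
outer loop
vertex -1.496 3.041 1.84
vertex -1.759 3.347 1.984
vertex -1.704 2.567 3.108
endloop
endfacet
facet normal -0.248 0.228 -0.941
outer loop
vertex -1.759 3.347 1.984
vertex -2.016 2.853 1.932
vertex -2.172 3.364 2.097
endloop
endfacet
facet normal 0.185 0.812 0.554
outer loop
vertex -1.759 3.347 1.984
vertex -2.172 3.364 2.097
vertex -1.704 2.567 3.108
endloop
endfacet
facet normal -0.250 0.227 -0.941
outer loop
vertex -2.172 3.364 2.097
vertex -2.016 2.853 1.932
vertex -2.493 3.081 2.114
endloop
endfacet
facet normal -0.470 0.574 0.670
outer loop
vertex -2.172 3.364 2.097
vertex -2.493 3.081 2.114
vertex -1.704 2.567 3.108
endloop
endfacet
facet normal -0.250 0.228 -0.941
outer loop
vertex -2.493 3.081 2.114
vertex -2.016 2.853 1.932
vertex -2.535 2.664 2.024
endloop
endfacet
facet normal -0.795 -0.050 0.605
outer loop
vertex -2.493 3.081 2.114
vertex -2.535 2.664 2.024
vertex -1.704 2.567 3.108
endloop
endfacet
facet normal -0.250 0.229 -0.941
outer loop
vertex -2.535 2.664 2.024
vertex -2.016 2.853 1.932
vertex -2.273 2.358 1.88
endloop
endfacet
facet normal -0.597 -0.698 0.396
outer loop
vertex -2.535 2.664 2.024
vertex -2.273 2.358 1.88
vertex -1.704 2.567 3.108
endloop
endfacet
facet normal -0.250 0.229 -0.941
outer loop
vertex -2.273 2.358 1.88
vertex -2.016 2.853 1.932
vertex -1.86 2.341 1.766
endloop
endfacet
facet normal 0.005 -0.986 0.165
outer loop
vertex -2.273 2.358 1.88
vertex -1.86 2.341 1.766
vertex -1.704 2.567 3.108
endloop
endfacet
facet normal -0.248 0.229 -0.941
outer loop
vertex -1.86 2.341 1.766
vertex -2.016 2.853 1.932
vertex -1.538 2.624 1.75
endloop
endfacet
facet normal 0.661 -0.749 0.049
outer loop
vertex -1.86 2.341 1.766
vertex -1.538 2.624 1.75
vertex -1.704 2.567 3.108
endloop
endfacet

endsolid
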